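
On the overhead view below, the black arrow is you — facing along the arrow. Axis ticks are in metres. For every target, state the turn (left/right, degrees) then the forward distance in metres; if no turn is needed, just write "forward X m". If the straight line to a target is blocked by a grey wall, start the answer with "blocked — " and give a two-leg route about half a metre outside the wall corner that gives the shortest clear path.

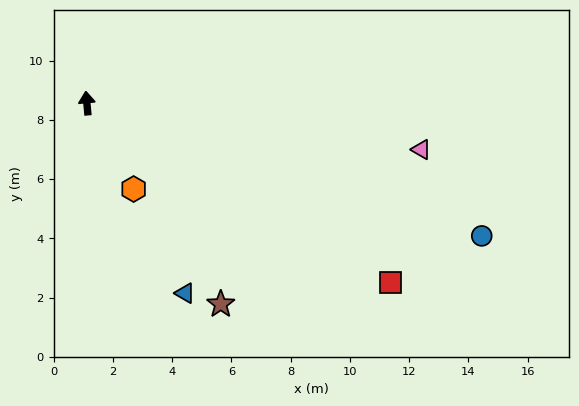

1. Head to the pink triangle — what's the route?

turn right 103°, forward 11.4 m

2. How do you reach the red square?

turn right 126°, forward 11.9 m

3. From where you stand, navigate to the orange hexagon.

turn right 157°, forward 3.3 m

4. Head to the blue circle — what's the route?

turn right 114°, forward 14.1 m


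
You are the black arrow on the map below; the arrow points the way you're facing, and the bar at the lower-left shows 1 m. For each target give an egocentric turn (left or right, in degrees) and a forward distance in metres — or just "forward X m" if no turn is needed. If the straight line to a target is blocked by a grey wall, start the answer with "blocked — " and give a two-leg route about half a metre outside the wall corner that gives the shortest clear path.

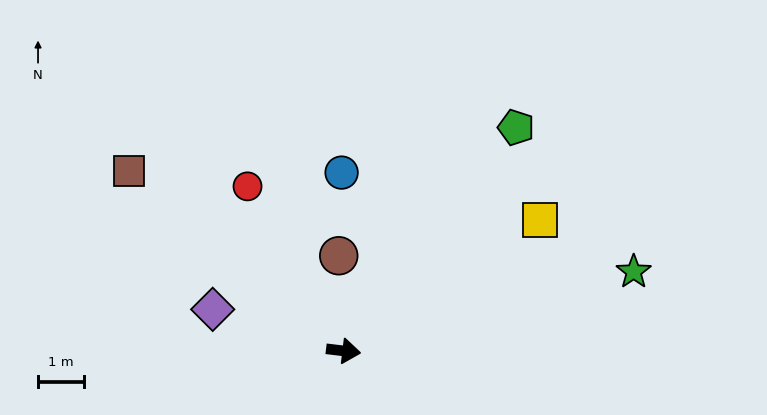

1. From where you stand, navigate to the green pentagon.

turn left 59°, forward 6.2 m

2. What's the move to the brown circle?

turn left 100°, forward 2.1 m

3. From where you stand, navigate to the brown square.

turn left 147°, forward 6.1 m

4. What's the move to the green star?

turn left 22°, forward 6.6 m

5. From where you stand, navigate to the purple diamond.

turn left 169°, forward 3.0 m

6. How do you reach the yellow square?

turn left 40°, forward 5.2 m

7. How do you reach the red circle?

turn left 127°, forward 4.2 m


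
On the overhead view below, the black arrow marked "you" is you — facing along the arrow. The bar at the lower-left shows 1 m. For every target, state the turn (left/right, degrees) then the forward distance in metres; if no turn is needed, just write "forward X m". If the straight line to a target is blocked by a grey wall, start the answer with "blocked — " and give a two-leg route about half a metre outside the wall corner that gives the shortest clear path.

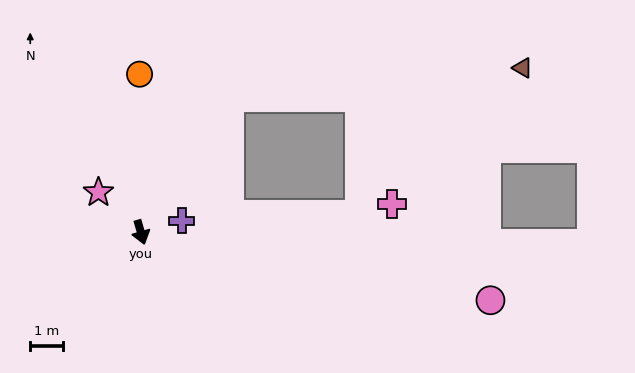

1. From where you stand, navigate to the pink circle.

turn left 63°, forward 10.8 m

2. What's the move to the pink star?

turn right 149°, forward 1.8 m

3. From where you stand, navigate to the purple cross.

turn left 90°, forward 1.3 m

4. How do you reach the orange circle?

turn left 164°, forward 4.8 m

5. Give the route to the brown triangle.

blocked — turn left 130°, forward 4.9 m, then turn right 50°, forward 8.9 m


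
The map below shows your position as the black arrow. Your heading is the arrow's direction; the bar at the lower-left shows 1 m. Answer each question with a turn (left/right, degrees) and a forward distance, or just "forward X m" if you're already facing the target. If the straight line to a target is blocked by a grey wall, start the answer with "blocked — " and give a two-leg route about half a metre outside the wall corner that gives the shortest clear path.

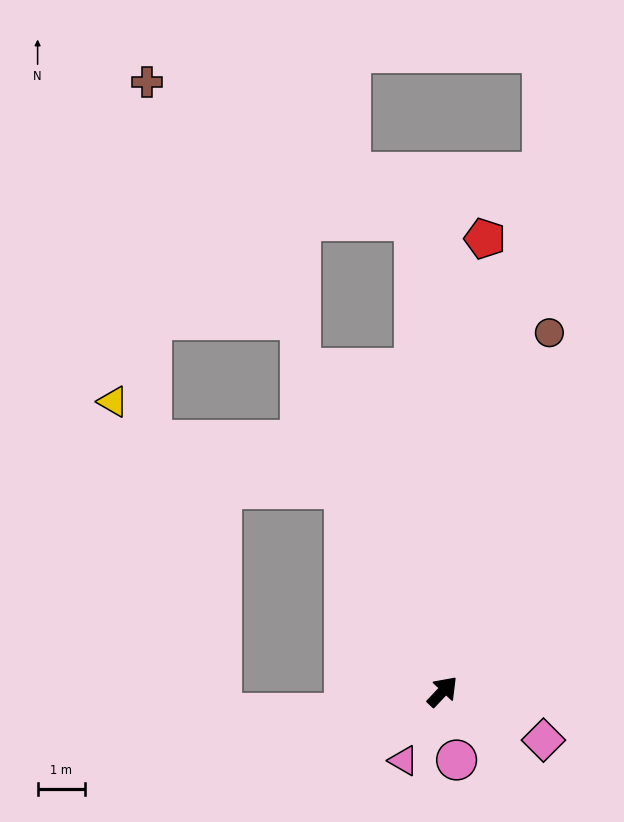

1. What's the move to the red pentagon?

turn left 38°, forward 9.6 m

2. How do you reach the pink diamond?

turn right 72°, forward 2.4 m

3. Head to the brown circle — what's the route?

turn left 27°, forward 7.9 m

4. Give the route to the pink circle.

turn right 125°, forward 1.5 m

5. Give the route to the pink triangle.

turn right 166°, forward 1.7 m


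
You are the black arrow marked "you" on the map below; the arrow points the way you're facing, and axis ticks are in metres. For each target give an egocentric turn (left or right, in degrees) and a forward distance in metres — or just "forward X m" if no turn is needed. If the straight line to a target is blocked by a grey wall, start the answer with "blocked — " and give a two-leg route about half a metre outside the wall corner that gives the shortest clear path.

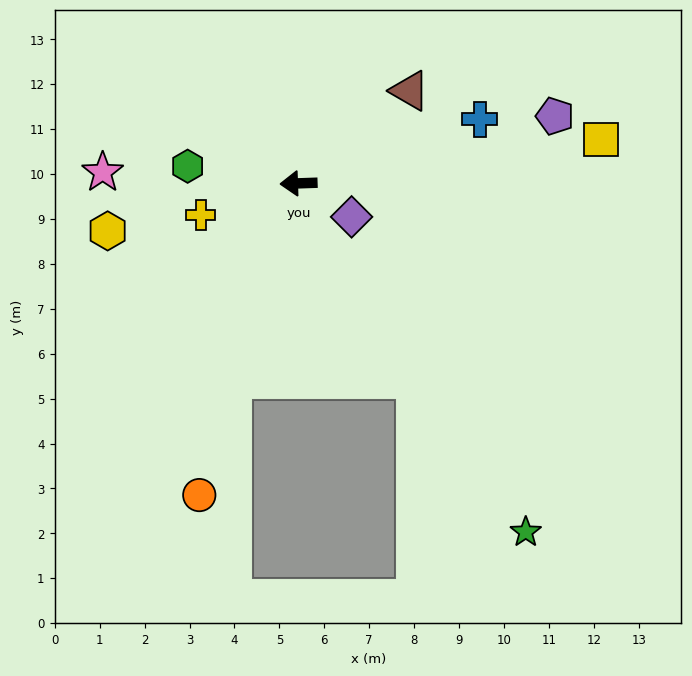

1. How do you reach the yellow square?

turn right 174°, forward 6.8 m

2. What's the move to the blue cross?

turn right 162°, forward 4.3 m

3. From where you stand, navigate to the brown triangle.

turn right 142°, forward 3.2 m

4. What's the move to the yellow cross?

turn left 16°, forward 2.3 m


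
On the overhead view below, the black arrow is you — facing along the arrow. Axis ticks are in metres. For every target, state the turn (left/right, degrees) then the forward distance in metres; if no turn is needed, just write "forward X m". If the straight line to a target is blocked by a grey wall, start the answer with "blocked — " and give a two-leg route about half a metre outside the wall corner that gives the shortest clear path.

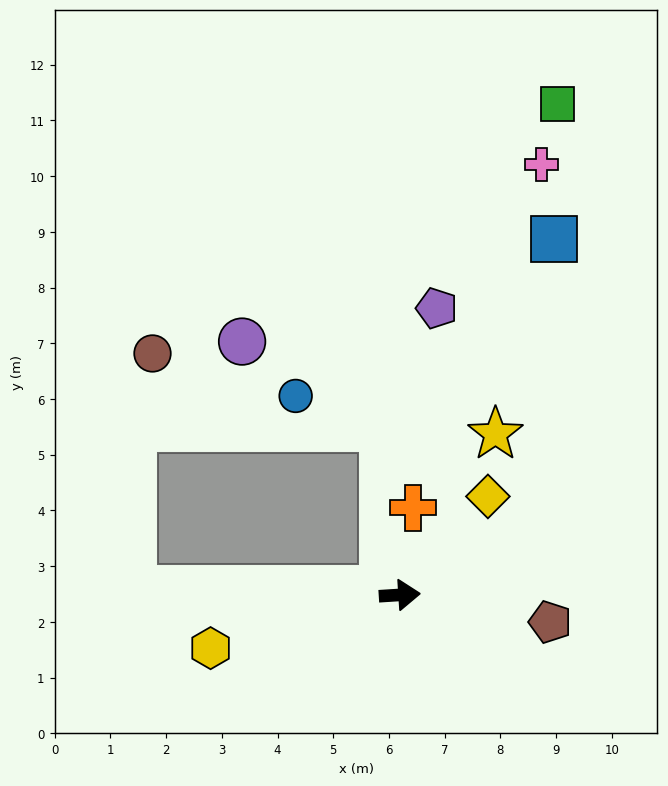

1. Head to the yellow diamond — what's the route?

turn left 45°, forward 2.4 m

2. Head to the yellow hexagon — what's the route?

turn right 168°, forward 3.5 m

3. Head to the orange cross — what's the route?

turn left 78°, forward 1.6 m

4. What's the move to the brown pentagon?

turn right 14°, forward 2.7 m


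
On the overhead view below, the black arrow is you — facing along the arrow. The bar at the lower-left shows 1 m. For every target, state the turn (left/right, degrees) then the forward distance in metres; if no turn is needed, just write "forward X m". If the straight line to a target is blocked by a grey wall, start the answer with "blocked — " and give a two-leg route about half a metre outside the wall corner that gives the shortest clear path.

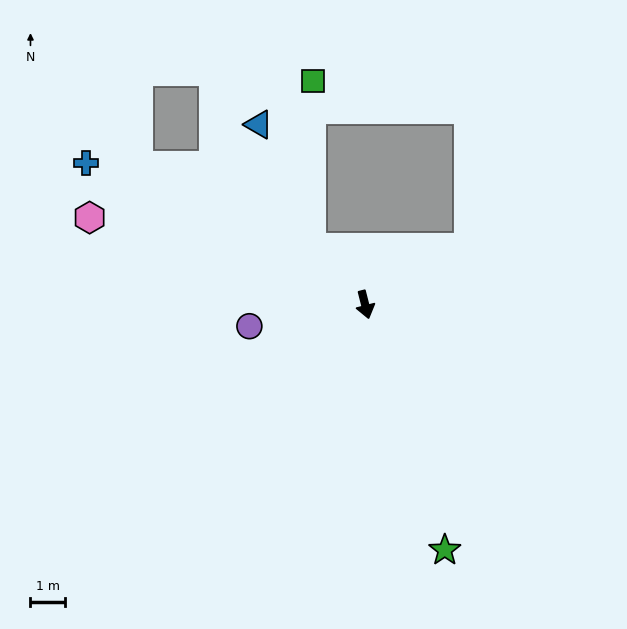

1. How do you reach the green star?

turn left 4°, forward 7.6 m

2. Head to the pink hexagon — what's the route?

turn right 122°, forward 8.5 m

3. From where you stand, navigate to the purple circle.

turn right 94°, forward 3.5 m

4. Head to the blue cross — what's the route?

turn right 131°, forward 9.2 m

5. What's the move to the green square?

blocked — turn right 151°, forward 2.3 m, then turn right 44°, forward 4.9 m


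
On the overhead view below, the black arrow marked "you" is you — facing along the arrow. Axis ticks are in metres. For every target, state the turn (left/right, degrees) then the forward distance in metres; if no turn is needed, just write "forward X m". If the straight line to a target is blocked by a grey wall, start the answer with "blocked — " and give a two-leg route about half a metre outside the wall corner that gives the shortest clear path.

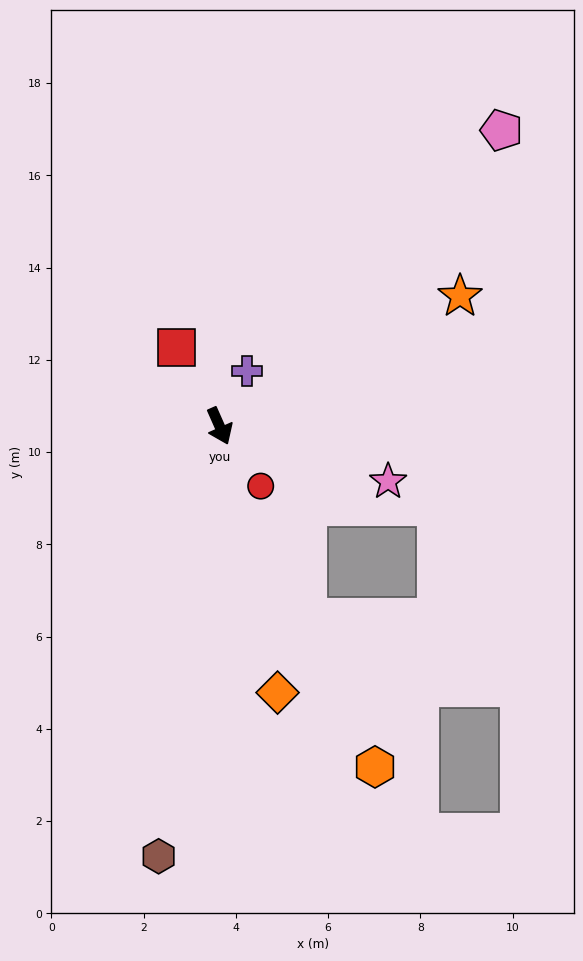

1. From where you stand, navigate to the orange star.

turn left 95°, forward 5.9 m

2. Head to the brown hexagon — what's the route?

turn right 32°, forward 9.4 m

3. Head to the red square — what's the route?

turn right 175°, forward 1.9 m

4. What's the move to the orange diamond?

turn right 12°, forward 5.9 m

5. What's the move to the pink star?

turn left 48°, forward 3.8 m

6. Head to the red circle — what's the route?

turn left 11°, forward 1.6 m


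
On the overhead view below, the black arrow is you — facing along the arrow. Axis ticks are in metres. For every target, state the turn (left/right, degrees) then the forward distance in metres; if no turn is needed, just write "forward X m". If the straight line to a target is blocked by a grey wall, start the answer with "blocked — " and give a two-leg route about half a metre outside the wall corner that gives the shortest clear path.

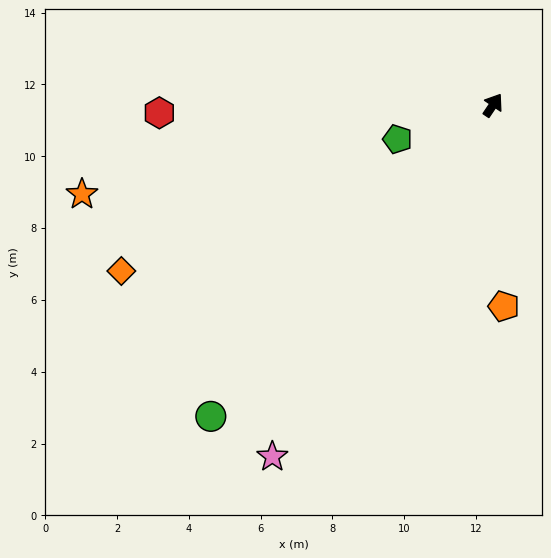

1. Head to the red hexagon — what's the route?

turn left 125°, forward 9.3 m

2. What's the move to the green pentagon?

turn left 144°, forward 2.8 m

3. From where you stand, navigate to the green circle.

turn left 172°, forward 11.7 m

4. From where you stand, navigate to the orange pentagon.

turn right 143°, forward 5.6 m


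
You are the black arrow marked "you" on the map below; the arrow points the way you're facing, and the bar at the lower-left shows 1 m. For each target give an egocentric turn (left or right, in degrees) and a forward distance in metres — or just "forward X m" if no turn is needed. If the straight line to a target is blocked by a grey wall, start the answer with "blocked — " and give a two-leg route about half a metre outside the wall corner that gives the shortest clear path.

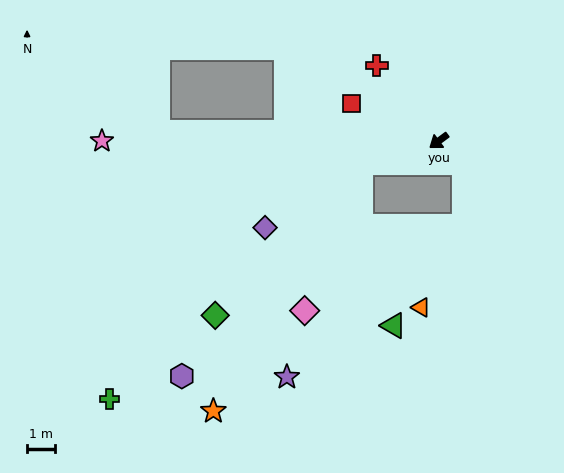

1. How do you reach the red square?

turn right 60°, forward 3.3 m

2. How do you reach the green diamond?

blocked — turn right 21°, forward 2.8 m, then turn left 31°, forward 7.4 m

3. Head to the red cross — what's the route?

turn right 87°, forward 3.4 m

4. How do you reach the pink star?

turn right 37°, forward 11.9 m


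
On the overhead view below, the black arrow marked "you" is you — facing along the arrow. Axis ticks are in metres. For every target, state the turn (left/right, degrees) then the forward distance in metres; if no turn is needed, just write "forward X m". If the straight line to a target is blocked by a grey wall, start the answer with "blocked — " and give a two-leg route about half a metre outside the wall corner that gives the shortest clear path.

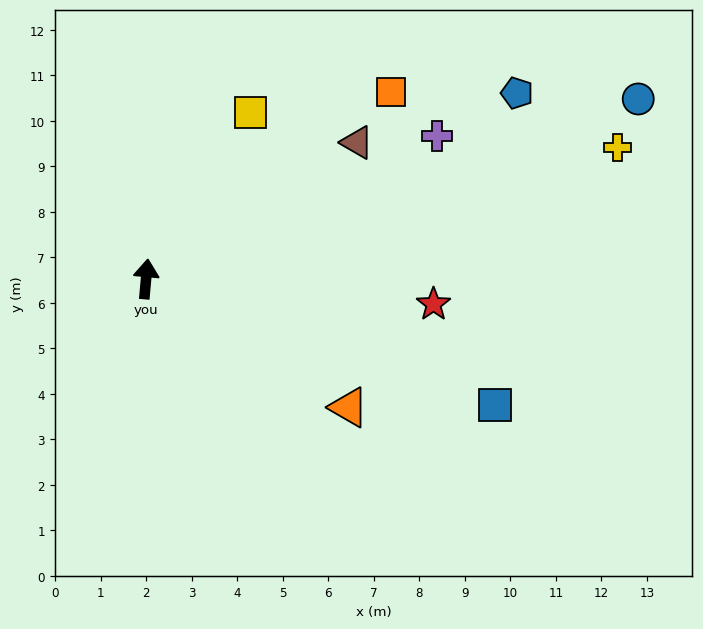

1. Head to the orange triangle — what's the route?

turn right 117°, forward 5.3 m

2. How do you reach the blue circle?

turn right 65°, forward 11.5 m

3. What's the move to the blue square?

turn right 105°, forward 8.2 m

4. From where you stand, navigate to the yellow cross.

turn right 69°, forward 10.8 m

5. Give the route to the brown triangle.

turn right 52°, forward 5.5 m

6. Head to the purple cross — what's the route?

turn right 59°, forward 7.1 m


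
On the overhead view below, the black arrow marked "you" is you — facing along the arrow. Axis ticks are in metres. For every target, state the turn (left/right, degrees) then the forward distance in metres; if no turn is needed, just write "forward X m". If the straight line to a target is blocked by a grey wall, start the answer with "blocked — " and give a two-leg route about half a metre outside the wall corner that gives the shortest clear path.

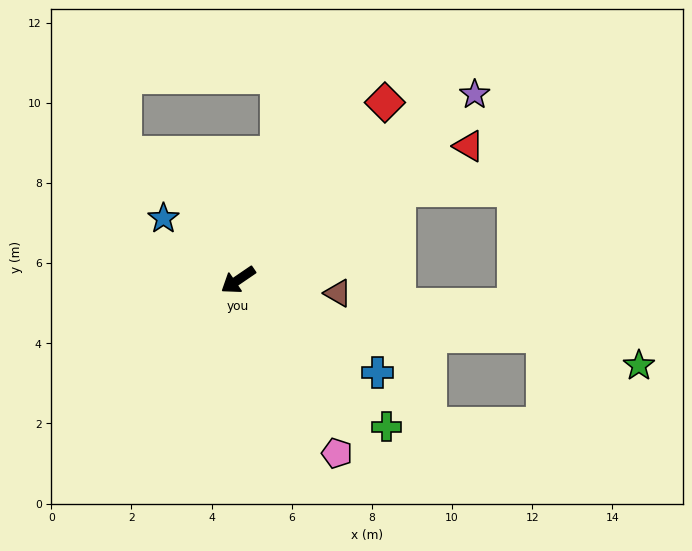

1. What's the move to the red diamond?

turn right 164°, forward 5.7 m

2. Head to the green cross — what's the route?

turn left 101°, forward 5.2 m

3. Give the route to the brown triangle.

turn left 138°, forward 2.5 m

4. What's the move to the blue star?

turn right 74°, forward 2.4 m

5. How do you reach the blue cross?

turn left 112°, forward 4.2 m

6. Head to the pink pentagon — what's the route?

turn left 85°, forward 5.0 m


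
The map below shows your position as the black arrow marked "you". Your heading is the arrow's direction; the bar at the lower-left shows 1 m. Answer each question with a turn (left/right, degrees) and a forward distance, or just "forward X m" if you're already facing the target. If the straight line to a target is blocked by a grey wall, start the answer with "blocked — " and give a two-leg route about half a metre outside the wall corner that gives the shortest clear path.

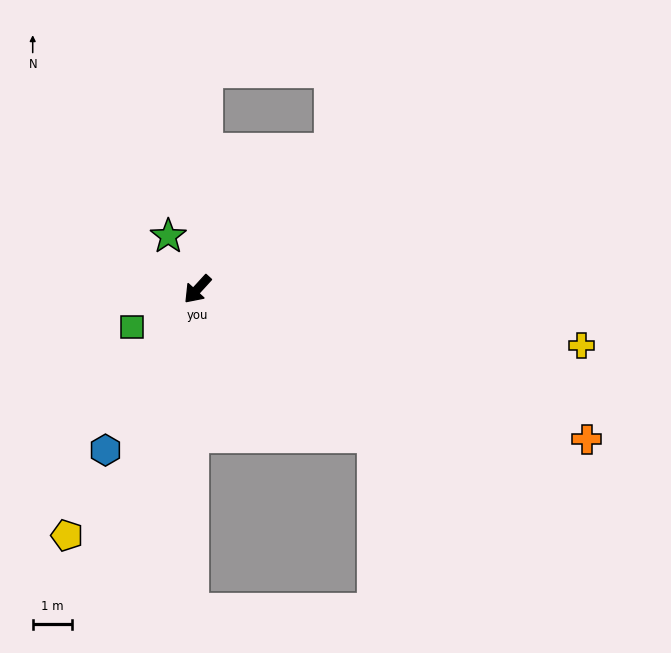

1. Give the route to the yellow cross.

turn left 124°, forward 9.9 m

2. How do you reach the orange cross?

turn left 111°, forward 10.7 m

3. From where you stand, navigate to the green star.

turn right 109°, forward 1.5 m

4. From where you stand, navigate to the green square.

turn right 18°, forward 1.9 m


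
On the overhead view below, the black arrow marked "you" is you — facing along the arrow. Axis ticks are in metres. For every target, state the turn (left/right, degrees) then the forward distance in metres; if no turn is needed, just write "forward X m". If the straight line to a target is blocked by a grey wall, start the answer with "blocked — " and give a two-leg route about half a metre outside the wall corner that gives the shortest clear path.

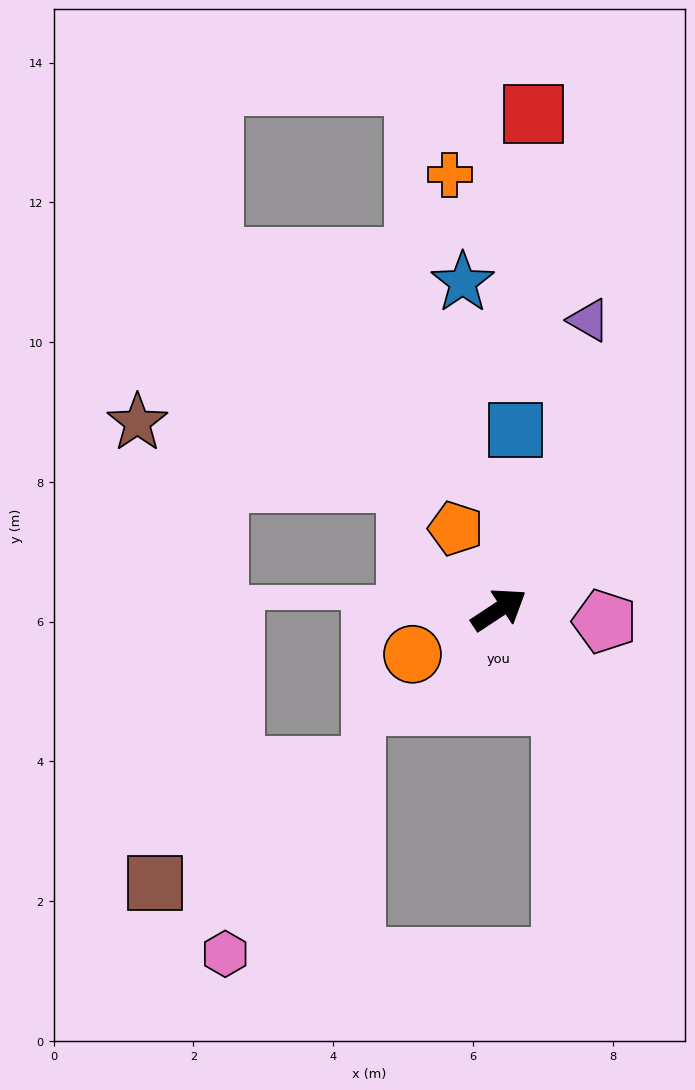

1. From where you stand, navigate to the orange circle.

turn left 174°, forward 1.4 m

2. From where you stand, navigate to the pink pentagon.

turn right 40°, forward 1.5 m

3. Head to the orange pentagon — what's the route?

turn left 85°, forward 1.3 m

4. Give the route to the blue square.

turn left 51°, forward 2.6 m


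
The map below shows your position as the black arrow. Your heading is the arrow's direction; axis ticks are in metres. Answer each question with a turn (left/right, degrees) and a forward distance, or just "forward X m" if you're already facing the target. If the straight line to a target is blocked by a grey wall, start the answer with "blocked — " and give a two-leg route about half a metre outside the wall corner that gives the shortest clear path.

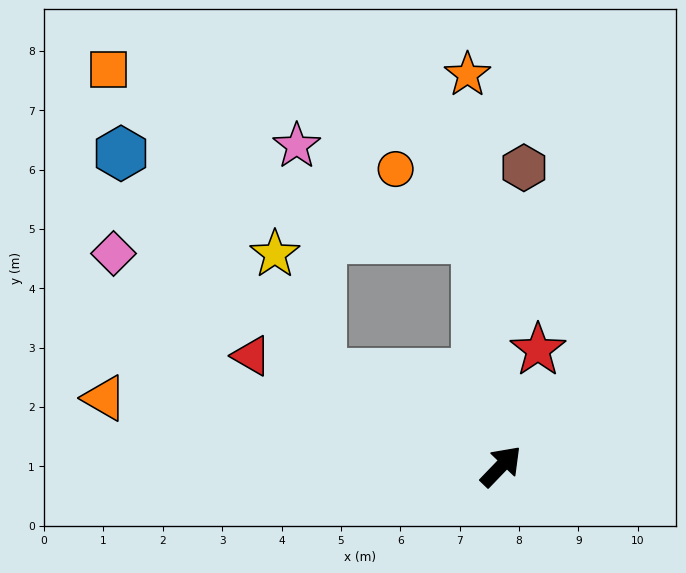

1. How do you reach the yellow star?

blocked — turn left 107°, forward 3.4 m, then turn right 42°, forward 2.2 m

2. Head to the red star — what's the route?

turn left 26°, forward 2.1 m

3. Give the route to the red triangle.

turn left 110°, forward 4.6 m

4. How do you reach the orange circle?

blocked — turn left 50°, forward 3.9 m, then turn left 43°, forward 1.8 m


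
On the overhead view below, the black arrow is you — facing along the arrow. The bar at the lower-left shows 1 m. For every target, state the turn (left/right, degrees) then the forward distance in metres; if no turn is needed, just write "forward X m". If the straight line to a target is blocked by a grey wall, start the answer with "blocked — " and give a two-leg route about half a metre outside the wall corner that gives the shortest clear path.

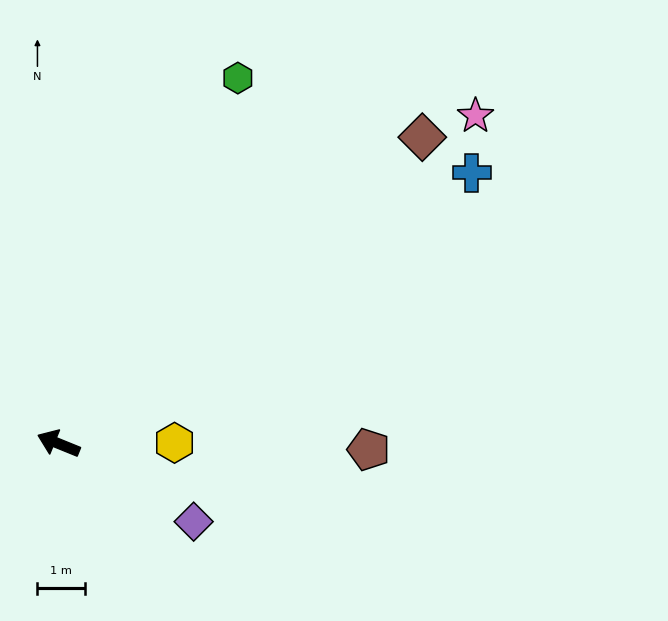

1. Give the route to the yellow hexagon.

turn right 158°, forward 2.5 m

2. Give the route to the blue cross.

turn right 125°, forward 10.4 m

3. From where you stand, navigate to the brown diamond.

turn right 118°, forward 10.1 m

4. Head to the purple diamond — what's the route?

turn left 172°, forward 3.3 m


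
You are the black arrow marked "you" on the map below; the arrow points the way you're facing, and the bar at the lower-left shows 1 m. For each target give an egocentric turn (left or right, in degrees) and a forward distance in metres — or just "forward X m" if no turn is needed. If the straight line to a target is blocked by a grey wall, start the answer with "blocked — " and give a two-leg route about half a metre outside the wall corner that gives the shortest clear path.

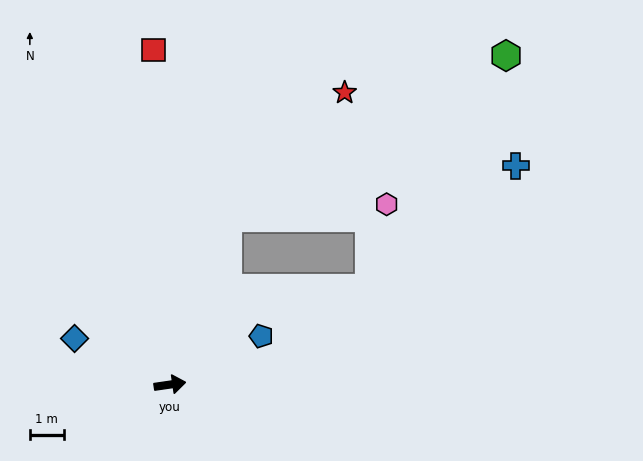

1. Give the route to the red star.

blocked — turn left 63°, forward 5.2 m, then turn right 24°, forward 5.0 m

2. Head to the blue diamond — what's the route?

turn left 146°, forward 3.1 m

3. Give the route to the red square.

turn left 84°, forward 9.9 m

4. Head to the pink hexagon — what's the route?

blocked — turn left 63°, forward 5.2 m, then turn right 66°, forward 4.7 m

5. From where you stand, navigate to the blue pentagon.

turn left 20°, forward 3.0 m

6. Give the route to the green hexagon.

blocked — turn left 63°, forward 5.2 m, then turn right 41°, forward 9.5 m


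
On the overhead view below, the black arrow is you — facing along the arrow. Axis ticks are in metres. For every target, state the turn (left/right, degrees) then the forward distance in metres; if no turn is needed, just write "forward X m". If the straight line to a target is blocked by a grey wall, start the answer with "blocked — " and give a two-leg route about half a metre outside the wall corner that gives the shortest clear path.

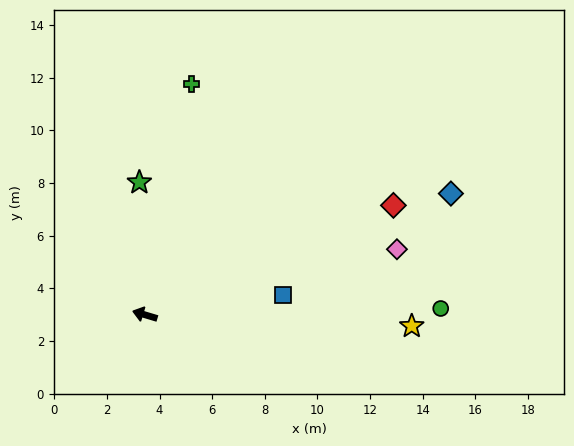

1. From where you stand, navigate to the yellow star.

turn right 166°, forward 10.1 m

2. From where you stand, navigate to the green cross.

turn right 85°, forward 8.9 m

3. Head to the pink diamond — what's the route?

turn right 149°, forward 9.9 m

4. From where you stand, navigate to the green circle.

turn right 162°, forward 11.2 m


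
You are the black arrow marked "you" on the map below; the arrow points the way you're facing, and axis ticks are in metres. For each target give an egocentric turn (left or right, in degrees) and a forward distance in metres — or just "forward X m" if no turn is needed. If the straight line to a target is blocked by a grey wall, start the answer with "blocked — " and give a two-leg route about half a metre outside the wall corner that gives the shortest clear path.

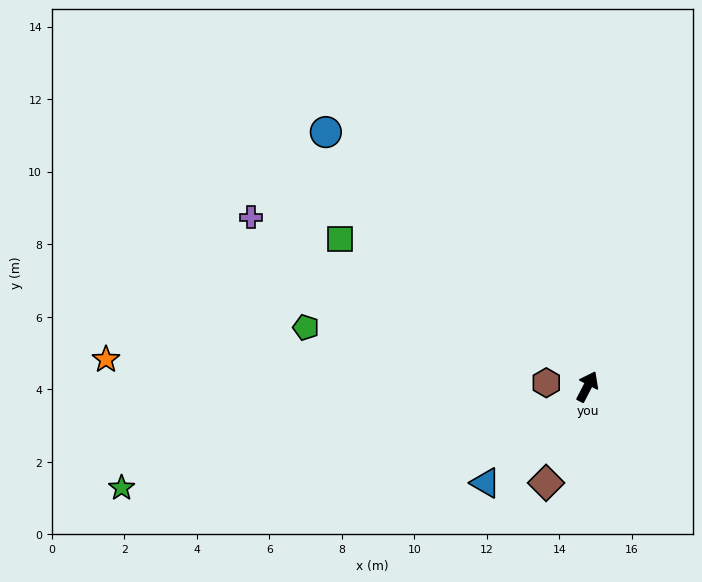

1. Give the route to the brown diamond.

turn right 176°, forward 2.9 m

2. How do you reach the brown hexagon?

turn left 112°, forward 1.1 m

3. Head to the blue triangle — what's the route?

turn left 161°, forward 3.9 m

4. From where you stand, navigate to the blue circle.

turn left 73°, forward 10.1 m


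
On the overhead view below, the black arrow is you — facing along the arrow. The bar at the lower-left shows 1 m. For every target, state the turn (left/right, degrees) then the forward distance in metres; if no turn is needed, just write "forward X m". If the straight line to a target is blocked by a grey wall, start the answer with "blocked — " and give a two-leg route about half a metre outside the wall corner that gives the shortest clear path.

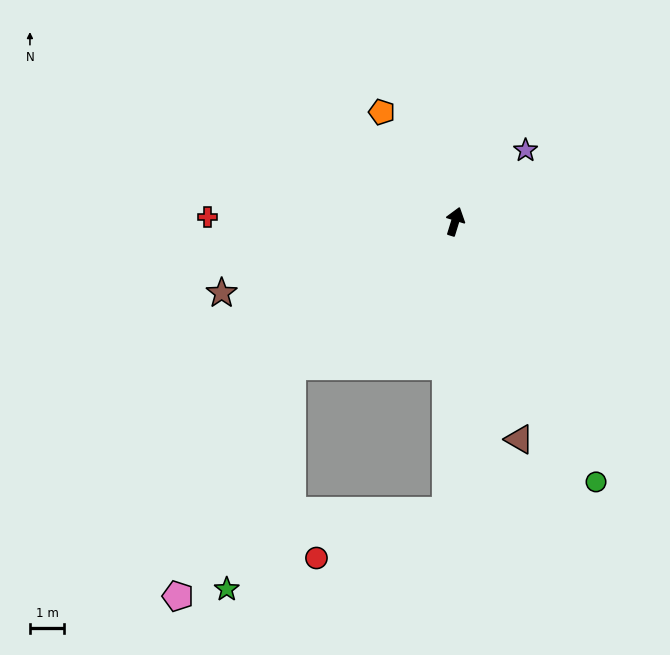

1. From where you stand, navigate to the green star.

blocked — turn left 148°, forward 6.4 m, then turn left 33°, forward 6.8 m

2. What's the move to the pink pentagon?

blocked — turn left 148°, forward 6.4 m, then turn left 23°, forward 7.5 m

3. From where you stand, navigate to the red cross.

turn left 106°, forward 7.3 m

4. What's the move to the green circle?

turn right 134°, forward 8.7 m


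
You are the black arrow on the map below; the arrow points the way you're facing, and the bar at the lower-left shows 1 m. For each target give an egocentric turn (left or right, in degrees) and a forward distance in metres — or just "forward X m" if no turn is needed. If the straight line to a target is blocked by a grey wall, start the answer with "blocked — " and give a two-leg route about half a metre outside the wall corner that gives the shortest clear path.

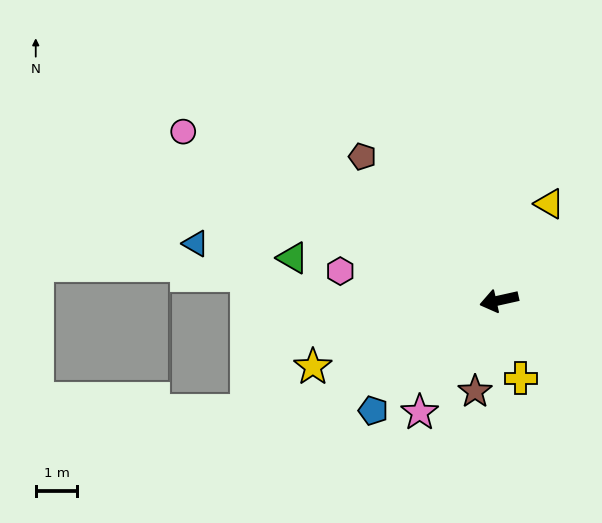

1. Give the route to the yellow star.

turn left 7°, forward 4.7 m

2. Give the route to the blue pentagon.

turn left 29°, forward 4.0 m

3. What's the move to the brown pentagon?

turn right 59°, forward 4.8 m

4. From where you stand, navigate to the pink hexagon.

turn right 23°, forward 3.9 m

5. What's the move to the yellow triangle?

turn right 130°, forward 2.6 m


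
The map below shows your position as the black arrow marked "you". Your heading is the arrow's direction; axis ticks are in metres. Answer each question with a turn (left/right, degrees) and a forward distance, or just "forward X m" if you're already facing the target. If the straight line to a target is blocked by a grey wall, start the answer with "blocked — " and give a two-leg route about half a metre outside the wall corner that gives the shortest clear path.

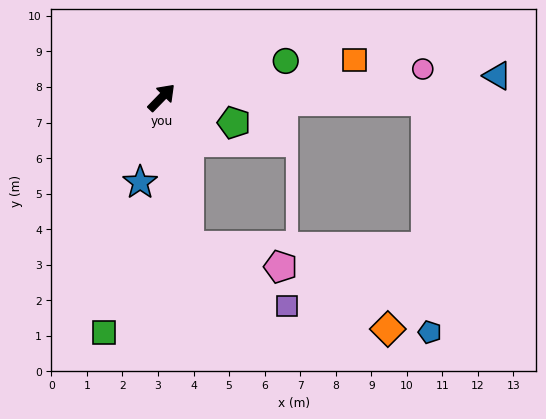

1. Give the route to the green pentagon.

turn right 65°, forward 2.2 m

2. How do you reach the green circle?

turn right 29°, forward 3.6 m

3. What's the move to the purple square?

blocked — turn right 126°, forward 4.2 m, then turn left 49°, forward 3.3 m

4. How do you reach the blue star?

turn right 150°, forward 2.5 m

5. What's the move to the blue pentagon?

blocked — turn right 46°, forward 7.4 m, then turn right 89°, forward 6.5 m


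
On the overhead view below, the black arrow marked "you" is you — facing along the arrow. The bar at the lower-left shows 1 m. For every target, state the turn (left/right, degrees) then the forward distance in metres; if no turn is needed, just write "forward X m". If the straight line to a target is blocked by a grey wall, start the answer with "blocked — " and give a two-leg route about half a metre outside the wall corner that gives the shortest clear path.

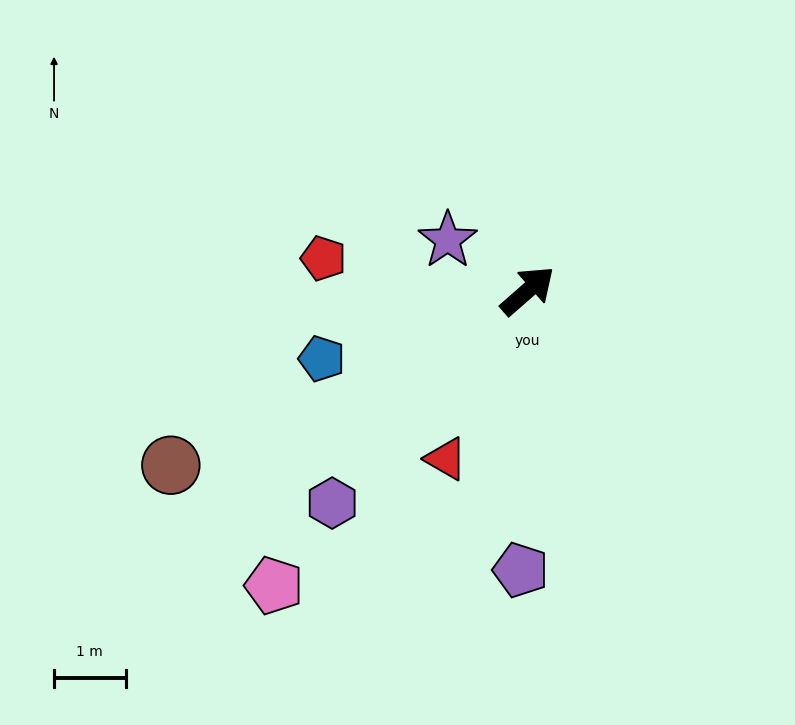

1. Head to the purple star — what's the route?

turn left 106°, forward 1.3 m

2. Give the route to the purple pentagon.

turn right 133°, forward 3.9 m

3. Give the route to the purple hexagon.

turn right 174°, forward 4.0 m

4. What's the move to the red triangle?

turn right 157°, forward 2.6 m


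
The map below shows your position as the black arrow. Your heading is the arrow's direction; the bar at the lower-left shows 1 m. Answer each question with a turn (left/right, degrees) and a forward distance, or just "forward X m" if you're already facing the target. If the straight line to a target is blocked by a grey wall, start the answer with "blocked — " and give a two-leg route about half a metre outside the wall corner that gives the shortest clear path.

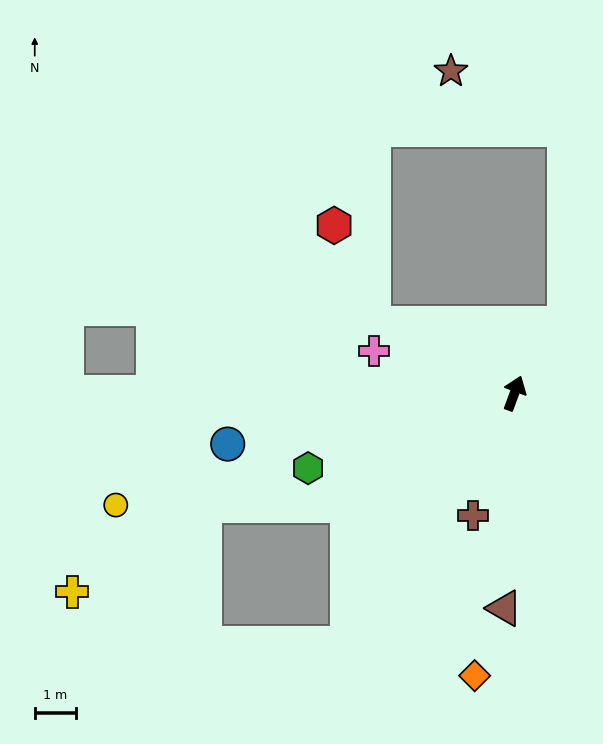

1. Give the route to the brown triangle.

turn right 162°, forward 5.2 m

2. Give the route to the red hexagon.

blocked — turn left 84°, forward 3.8 m, then turn right 42°, forward 2.6 m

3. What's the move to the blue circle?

turn left 120°, forward 7.1 m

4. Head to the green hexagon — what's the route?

turn left 130°, forward 5.3 m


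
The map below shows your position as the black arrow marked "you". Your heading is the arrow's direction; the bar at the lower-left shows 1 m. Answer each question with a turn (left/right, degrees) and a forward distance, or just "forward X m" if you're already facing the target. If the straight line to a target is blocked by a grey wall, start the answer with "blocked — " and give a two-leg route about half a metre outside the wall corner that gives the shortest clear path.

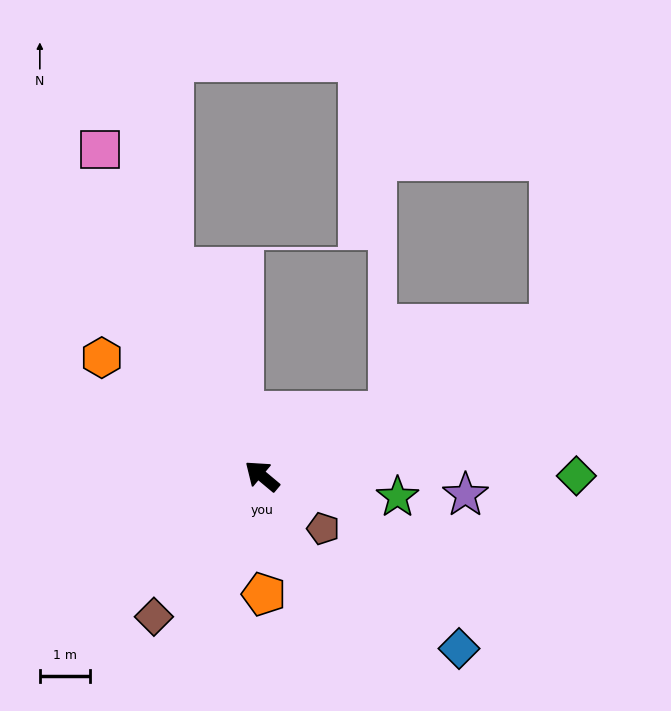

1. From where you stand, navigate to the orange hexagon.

turn left 3°, forward 4.0 m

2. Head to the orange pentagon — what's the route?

turn left 131°, forward 2.4 m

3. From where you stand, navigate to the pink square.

turn right 24°, forward 7.3 m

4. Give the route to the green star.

turn right 149°, forward 2.8 m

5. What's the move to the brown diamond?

turn left 92°, forward 3.6 m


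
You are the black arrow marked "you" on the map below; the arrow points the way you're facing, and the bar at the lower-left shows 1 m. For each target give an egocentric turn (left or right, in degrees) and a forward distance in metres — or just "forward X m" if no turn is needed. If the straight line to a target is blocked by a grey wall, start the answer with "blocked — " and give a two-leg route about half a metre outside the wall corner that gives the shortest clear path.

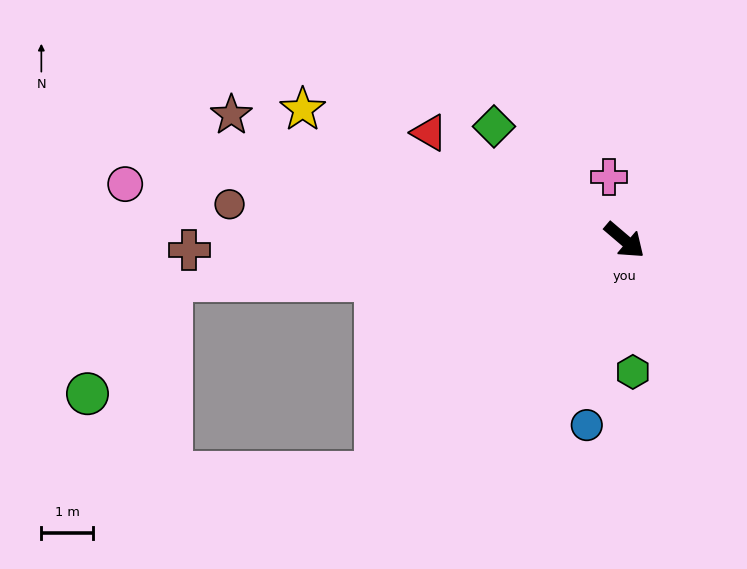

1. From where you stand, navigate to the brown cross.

turn right 138°, forward 8.4 m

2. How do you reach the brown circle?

turn right 145°, forward 7.7 m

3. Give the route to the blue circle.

turn right 61°, forward 3.6 m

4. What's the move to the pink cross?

turn left 144°, forward 1.3 m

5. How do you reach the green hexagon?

turn right 46°, forward 2.5 m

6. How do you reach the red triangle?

turn right 168°, forward 4.3 m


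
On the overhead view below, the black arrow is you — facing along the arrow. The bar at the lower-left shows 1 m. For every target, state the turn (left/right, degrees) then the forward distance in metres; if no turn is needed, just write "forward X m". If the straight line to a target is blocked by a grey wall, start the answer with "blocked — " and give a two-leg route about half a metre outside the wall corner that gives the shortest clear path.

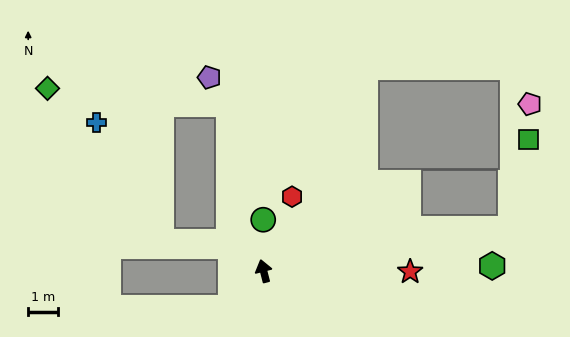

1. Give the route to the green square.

blocked — turn right 95°, forward 8.3 m, then turn left 69°, forward 3.0 m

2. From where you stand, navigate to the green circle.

turn right 14°, forward 1.7 m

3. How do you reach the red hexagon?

turn right 35°, forward 2.6 m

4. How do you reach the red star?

turn right 105°, forward 4.9 m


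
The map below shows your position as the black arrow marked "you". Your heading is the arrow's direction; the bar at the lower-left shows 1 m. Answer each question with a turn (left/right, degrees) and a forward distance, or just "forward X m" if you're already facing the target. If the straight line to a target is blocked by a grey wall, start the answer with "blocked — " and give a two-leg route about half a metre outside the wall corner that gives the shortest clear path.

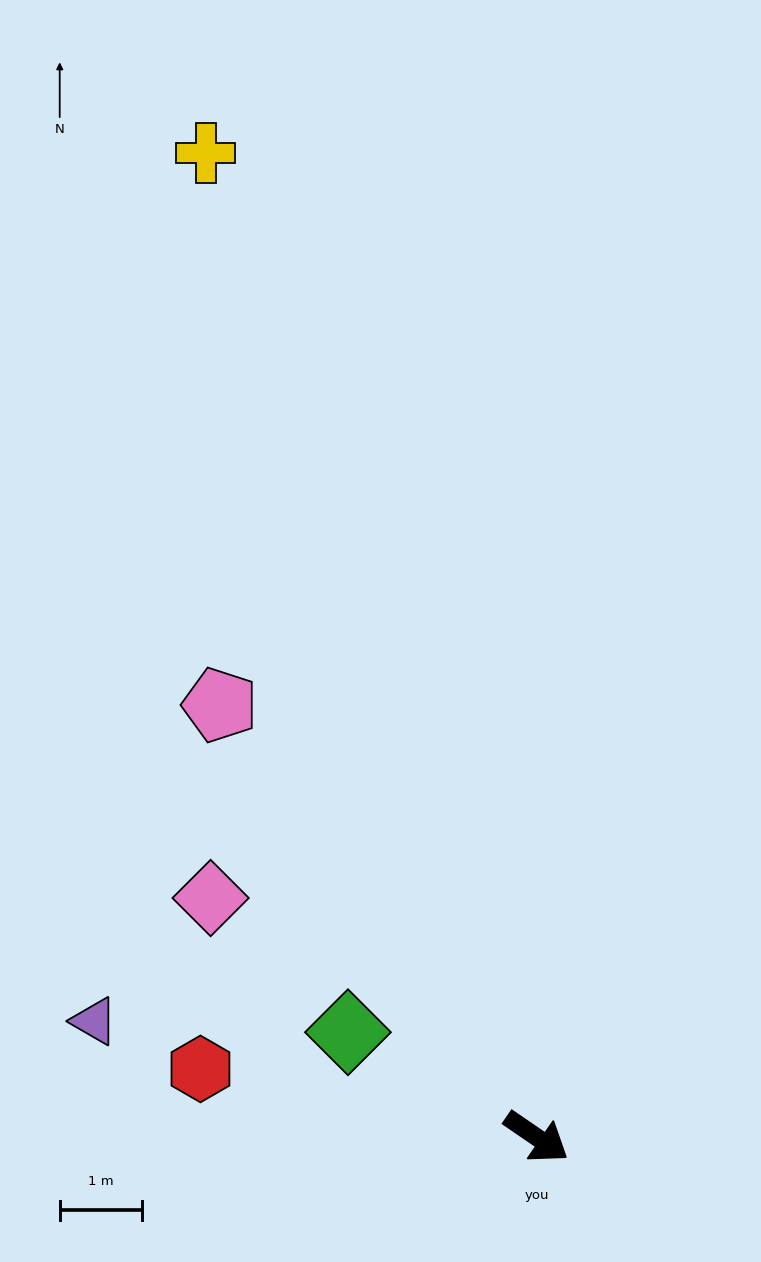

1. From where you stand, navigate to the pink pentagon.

turn left 161°, forward 6.5 m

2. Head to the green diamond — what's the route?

turn right 175°, forward 2.6 m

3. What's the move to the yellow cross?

turn left 143°, forward 12.7 m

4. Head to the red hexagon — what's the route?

turn right 157°, forward 4.2 m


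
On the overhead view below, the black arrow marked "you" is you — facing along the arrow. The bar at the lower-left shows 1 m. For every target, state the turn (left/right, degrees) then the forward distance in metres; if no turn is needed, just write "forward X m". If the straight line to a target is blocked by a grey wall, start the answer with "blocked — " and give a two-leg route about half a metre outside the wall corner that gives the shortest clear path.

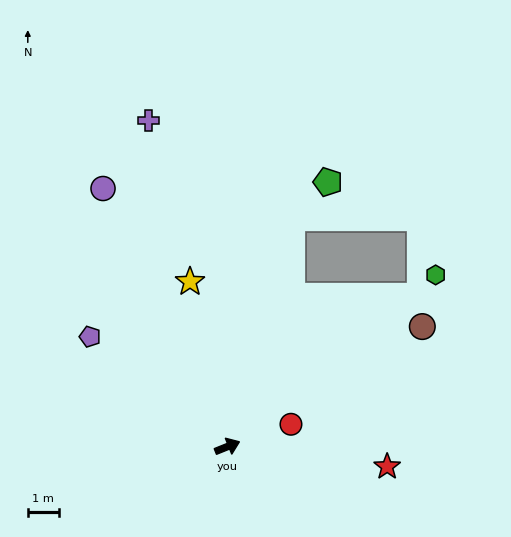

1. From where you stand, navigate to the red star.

turn right 29°, forward 5.2 m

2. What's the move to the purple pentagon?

turn left 119°, forward 5.7 m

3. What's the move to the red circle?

turn right 3°, forward 2.2 m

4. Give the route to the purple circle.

turn left 94°, forward 9.2 m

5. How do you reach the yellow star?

turn left 81°, forward 5.4 m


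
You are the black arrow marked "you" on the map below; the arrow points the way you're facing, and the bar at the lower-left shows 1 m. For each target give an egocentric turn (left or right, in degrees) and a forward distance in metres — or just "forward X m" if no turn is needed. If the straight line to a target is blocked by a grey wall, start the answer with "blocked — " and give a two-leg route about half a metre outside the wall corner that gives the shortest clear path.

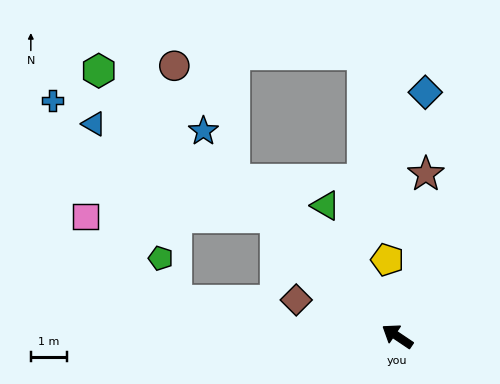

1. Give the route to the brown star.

turn right 66°, forward 4.5 m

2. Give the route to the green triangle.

turn right 27°, forward 4.1 m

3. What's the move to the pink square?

blocked — turn right 10°, forward 4.7 m, then turn left 44°, forward 5.2 m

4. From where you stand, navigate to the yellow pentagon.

turn right 49°, forward 2.1 m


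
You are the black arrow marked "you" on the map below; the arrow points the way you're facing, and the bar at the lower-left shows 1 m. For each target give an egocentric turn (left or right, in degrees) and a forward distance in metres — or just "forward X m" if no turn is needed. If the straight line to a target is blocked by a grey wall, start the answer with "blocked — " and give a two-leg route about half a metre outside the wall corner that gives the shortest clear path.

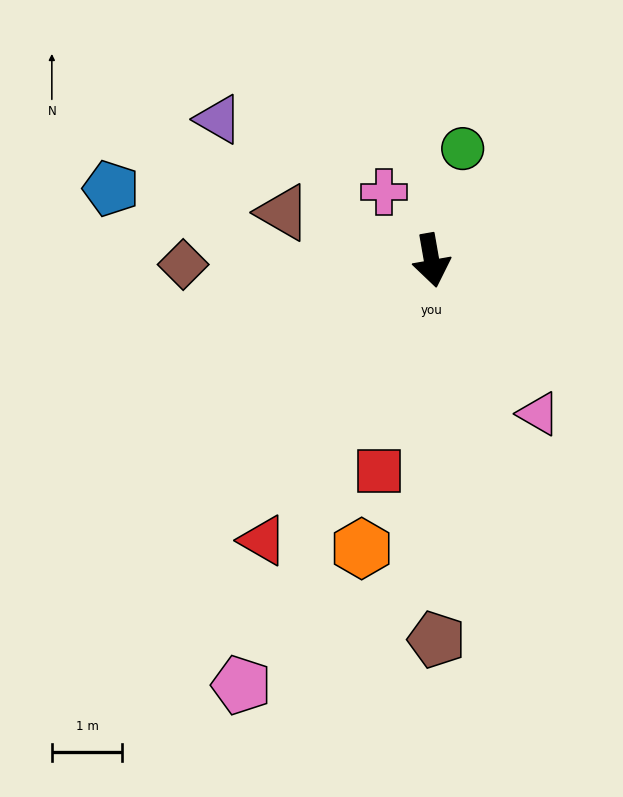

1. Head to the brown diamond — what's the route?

turn right 99°, forward 3.5 m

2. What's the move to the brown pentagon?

turn right 9°, forward 5.4 m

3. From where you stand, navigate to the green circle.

turn left 155°, forward 1.6 m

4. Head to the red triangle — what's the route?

turn right 41°, forward 4.6 m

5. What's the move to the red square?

turn right 24°, forward 3.1 m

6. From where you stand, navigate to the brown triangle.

turn right 118°, forward 2.2 m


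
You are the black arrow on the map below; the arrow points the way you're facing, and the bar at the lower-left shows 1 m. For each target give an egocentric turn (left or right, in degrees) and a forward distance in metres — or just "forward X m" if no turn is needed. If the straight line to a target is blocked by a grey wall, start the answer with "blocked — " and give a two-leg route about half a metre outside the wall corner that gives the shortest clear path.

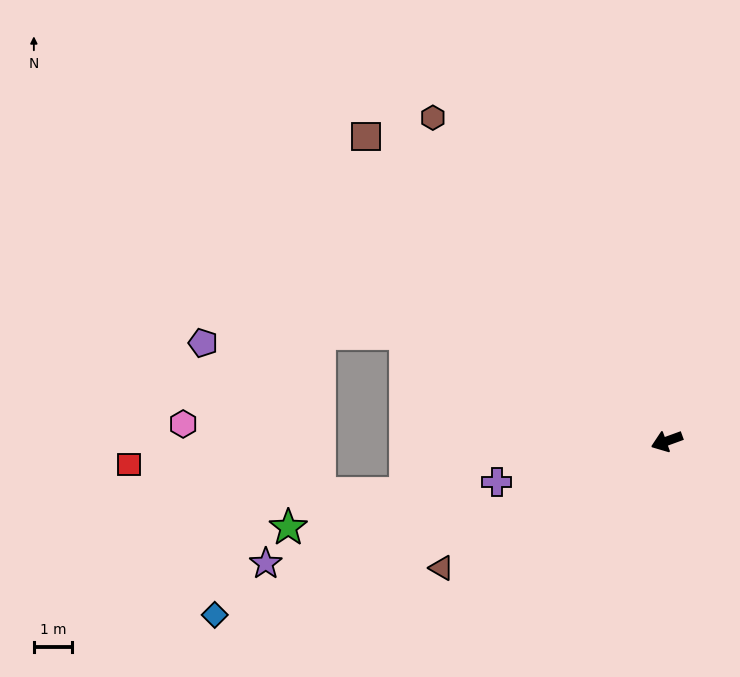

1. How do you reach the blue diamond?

forward 12.7 m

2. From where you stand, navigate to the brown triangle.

turn left 9°, forward 6.8 m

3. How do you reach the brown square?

turn right 65°, forward 11.3 m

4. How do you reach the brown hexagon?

turn right 74°, forward 10.5 m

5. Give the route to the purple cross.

turn right 6°, forward 4.6 m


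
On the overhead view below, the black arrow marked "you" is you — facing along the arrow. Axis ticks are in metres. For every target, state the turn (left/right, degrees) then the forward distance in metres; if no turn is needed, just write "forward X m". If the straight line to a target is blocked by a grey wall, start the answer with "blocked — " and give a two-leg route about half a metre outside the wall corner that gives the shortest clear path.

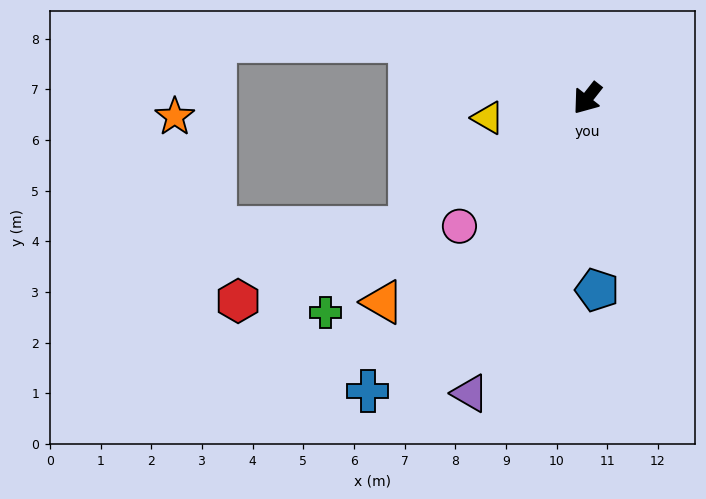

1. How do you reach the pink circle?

turn right 7°, forward 3.6 m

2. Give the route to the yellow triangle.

turn right 41°, forward 2.0 m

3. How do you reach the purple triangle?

turn left 17°, forward 6.3 m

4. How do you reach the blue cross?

forward 7.2 m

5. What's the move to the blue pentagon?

turn left 41°, forward 3.8 m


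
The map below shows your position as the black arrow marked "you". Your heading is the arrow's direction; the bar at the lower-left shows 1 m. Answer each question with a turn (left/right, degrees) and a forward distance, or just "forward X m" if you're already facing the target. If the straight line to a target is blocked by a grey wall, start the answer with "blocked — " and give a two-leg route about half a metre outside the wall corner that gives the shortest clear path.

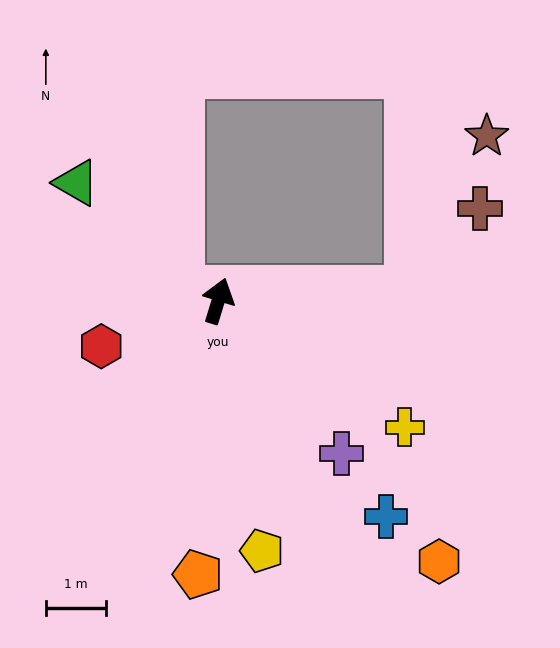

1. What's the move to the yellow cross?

turn right 107°, forward 3.8 m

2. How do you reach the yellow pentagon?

turn right 153°, forward 4.2 m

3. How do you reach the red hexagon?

turn left 128°, forward 2.1 m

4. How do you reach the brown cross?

blocked — turn right 70°, forward 3.2 m, then turn left 47°, forward 1.8 m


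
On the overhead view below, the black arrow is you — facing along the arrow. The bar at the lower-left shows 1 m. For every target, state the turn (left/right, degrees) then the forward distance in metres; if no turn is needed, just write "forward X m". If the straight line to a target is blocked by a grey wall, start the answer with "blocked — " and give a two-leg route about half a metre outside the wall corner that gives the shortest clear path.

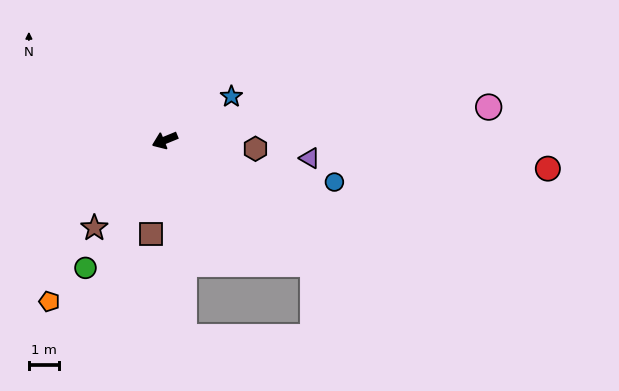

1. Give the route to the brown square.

turn left 59°, forward 3.1 m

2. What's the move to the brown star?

turn left 29°, forward 3.7 m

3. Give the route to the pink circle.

turn left 164°, forward 10.7 m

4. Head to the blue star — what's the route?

turn right 169°, forward 2.6 m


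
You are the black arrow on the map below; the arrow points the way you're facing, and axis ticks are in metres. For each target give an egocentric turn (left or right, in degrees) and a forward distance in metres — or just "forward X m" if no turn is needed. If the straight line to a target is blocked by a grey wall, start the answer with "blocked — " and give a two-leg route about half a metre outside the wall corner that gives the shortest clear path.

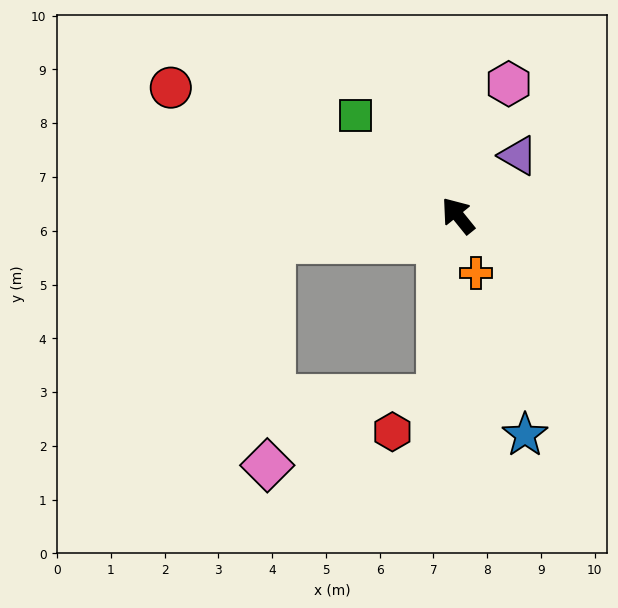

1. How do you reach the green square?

turn left 7°, forward 2.7 m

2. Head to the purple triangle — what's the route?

turn right 84°, forward 1.6 m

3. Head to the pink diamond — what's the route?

blocked — turn left 59°, forward 3.5 m, then turn left 81°, forward 4.2 m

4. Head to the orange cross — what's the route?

turn left 159°, forward 1.1 m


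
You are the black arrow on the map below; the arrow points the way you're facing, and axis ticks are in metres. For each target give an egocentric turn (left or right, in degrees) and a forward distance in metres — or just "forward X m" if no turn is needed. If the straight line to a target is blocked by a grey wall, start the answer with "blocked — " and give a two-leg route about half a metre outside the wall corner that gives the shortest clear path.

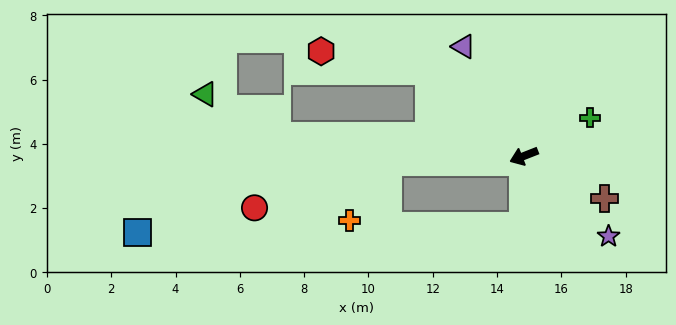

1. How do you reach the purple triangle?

turn right 83°, forward 3.9 m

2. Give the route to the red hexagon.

blocked — turn right 63°, forward 4.0 m, then turn left 31°, forward 3.4 m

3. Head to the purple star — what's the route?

turn left 115°, forward 3.6 m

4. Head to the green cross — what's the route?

turn right 171°, forward 2.4 m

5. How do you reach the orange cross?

blocked — turn right 19°, forward 4.2 m, then turn left 54°, forward 2.2 m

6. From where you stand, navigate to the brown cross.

turn left 131°, forward 2.8 m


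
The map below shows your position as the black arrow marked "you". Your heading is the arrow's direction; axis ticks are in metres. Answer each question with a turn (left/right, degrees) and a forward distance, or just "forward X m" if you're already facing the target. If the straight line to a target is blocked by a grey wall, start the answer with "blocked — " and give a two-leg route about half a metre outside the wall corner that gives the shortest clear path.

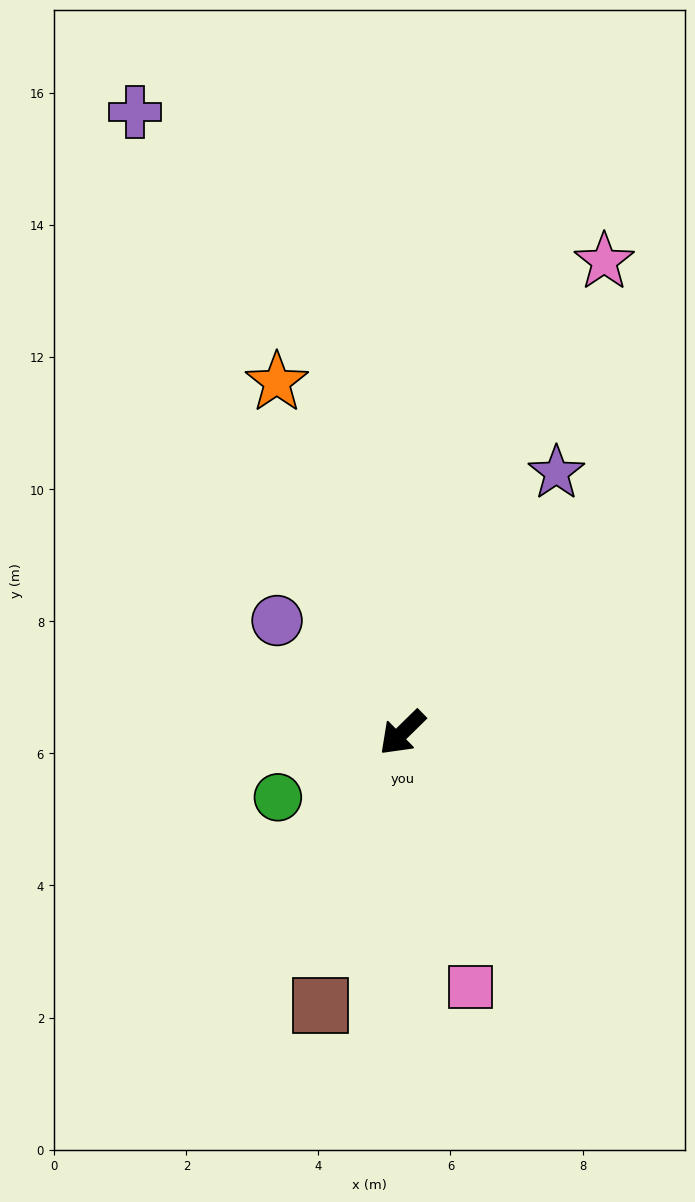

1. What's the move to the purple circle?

turn right 86°, forward 2.5 m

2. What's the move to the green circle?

turn right 17°, forward 2.1 m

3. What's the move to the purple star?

turn right 165°, forward 4.6 m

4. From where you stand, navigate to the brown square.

turn left 29°, forward 4.3 m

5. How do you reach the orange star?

turn right 115°, forward 5.6 m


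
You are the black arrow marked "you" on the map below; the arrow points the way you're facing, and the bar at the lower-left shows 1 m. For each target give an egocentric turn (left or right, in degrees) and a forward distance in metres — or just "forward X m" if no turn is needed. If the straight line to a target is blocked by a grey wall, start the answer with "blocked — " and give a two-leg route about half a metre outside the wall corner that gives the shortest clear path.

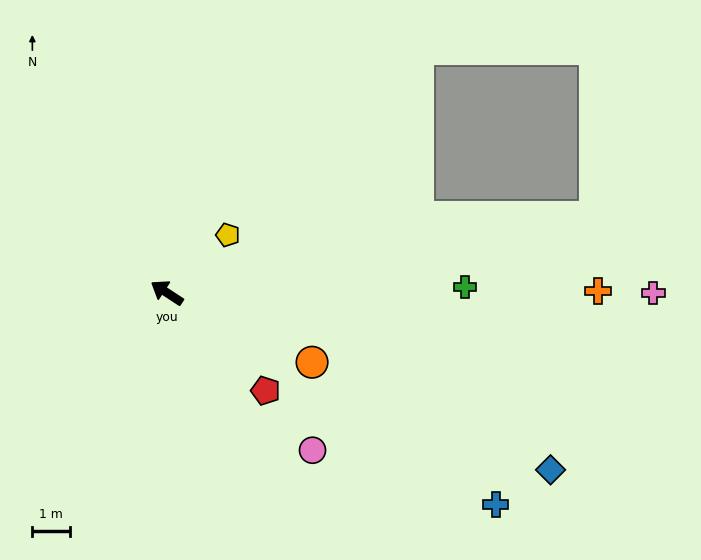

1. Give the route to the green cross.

turn right 146°, forward 8.0 m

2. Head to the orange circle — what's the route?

turn right 172°, forward 4.3 m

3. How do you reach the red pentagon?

turn left 168°, forward 3.7 m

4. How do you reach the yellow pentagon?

turn right 103°, forward 2.2 m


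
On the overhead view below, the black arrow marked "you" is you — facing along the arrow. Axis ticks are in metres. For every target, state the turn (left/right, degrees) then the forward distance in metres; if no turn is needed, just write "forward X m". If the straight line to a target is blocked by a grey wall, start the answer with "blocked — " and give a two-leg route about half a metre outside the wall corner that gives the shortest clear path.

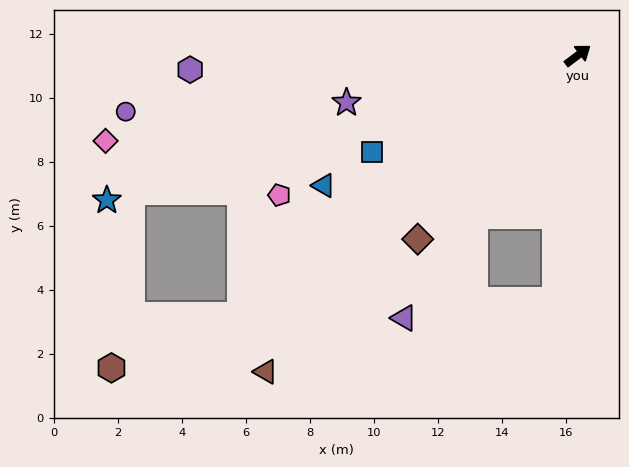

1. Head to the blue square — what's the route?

turn left 168°, forward 7.1 m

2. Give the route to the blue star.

turn left 160°, forward 15.4 m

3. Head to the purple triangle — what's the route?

turn right 160°, forward 9.8 m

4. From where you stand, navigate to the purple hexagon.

turn left 145°, forward 12.1 m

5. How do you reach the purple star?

turn left 155°, forward 7.4 m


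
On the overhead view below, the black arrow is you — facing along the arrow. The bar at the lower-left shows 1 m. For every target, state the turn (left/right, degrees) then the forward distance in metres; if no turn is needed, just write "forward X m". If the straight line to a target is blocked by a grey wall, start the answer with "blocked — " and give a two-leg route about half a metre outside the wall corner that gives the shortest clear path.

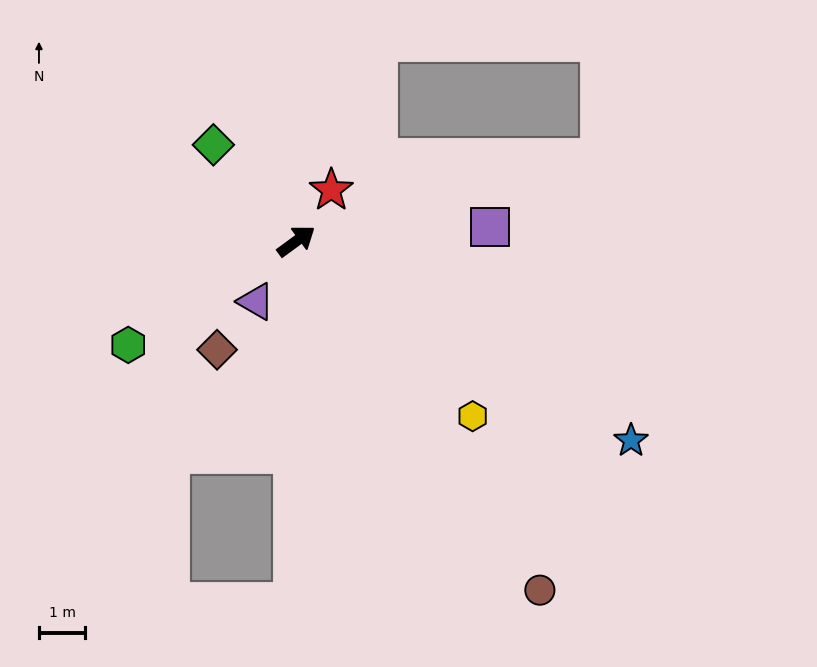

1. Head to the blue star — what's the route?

turn right 67°, forward 8.4 m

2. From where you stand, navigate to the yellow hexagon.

turn right 81°, forward 5.4 m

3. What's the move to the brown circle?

turn right 91°, forward 9.2 m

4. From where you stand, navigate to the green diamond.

turn left 95°, forward 2.7 m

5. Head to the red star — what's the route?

turn left 19°, forward 1.3 m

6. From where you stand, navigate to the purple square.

turn right 32°, forward 4.2 m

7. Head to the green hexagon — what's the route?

turn left 175°, forward 4.3 m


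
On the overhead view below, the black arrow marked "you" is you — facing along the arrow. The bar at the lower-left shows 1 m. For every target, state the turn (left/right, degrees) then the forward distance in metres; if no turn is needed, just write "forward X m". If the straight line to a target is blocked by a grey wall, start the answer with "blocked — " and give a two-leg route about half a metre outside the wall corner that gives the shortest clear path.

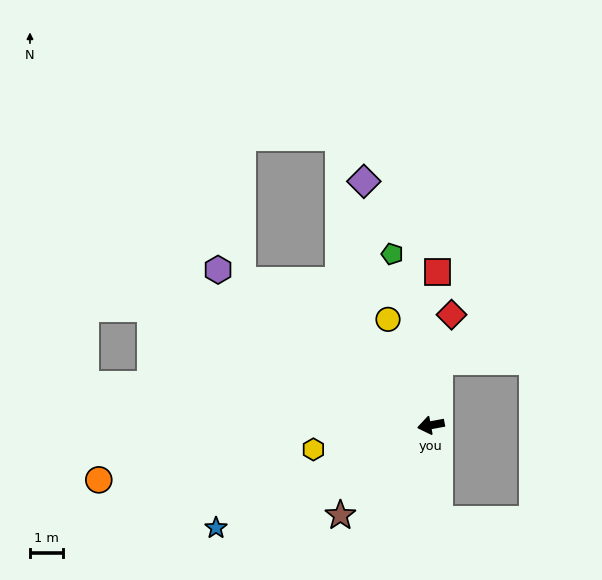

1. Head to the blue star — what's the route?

turn left 15°, forward 7.3 m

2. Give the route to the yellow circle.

turn right 79°, forward 3.5 m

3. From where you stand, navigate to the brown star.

turn left 34°, forward 3.9 m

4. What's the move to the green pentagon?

turn right 88°, forward 5.4 m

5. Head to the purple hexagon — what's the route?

turn right 47°, forward 8.1 m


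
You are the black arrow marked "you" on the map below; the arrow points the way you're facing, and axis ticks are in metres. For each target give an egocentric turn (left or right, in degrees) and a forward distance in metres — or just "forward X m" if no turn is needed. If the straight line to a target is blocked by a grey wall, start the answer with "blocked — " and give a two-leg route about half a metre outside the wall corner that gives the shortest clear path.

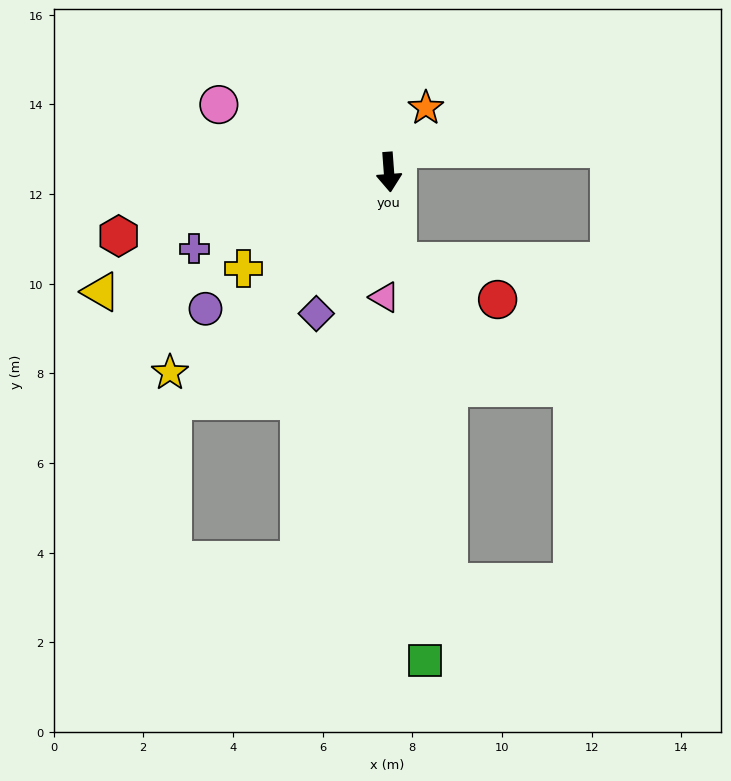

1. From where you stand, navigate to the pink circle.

turn right 116°, forward 4.1 m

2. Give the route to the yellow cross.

turn right 61°, forward 3.9 m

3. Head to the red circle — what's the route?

blocked — forward 2.0 m, then turn left 65°, forward 2.4 m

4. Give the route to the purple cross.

turn right 73°, forward 4.7 m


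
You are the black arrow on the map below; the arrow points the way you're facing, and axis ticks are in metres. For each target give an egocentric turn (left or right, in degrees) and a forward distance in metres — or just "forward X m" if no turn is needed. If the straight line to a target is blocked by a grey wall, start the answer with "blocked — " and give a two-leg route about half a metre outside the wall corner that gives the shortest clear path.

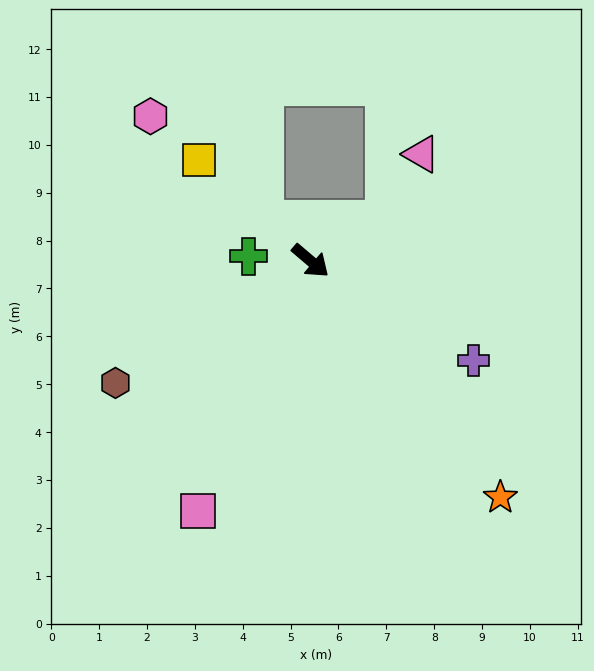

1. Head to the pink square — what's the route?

turn right 74°, forward 5.7 m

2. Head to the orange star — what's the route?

turn right 11°, forward 6.3 m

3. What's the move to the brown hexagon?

turn right 108°, forward 4.8 m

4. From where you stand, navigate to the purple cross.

turn left 9°, forward 4.0 m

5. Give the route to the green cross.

turn right 144°, forward 1.3 m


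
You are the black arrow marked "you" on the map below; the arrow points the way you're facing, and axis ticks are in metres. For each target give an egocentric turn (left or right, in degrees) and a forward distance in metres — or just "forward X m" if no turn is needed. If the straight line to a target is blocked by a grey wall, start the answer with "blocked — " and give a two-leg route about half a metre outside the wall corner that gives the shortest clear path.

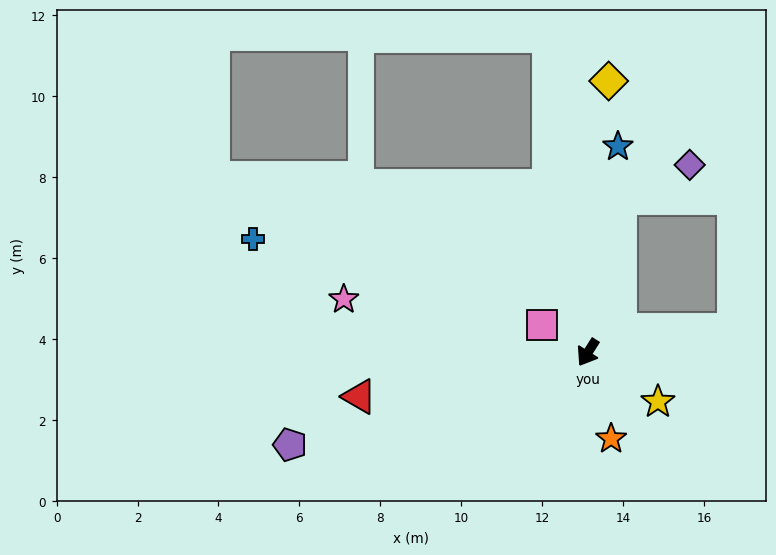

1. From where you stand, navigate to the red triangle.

turn right 47°, forward 5.8 m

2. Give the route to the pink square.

turn right 89°, forward 1.3 m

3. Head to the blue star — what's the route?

turn right 156°, forward 5.1 m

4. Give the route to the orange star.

turn left 47°, forward 2.2 m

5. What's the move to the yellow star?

turn left 87°, forward 2.1 m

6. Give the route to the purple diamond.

blocked — turn right 159°, forward 3.9 m, then turn right 54°, forward 1.9 m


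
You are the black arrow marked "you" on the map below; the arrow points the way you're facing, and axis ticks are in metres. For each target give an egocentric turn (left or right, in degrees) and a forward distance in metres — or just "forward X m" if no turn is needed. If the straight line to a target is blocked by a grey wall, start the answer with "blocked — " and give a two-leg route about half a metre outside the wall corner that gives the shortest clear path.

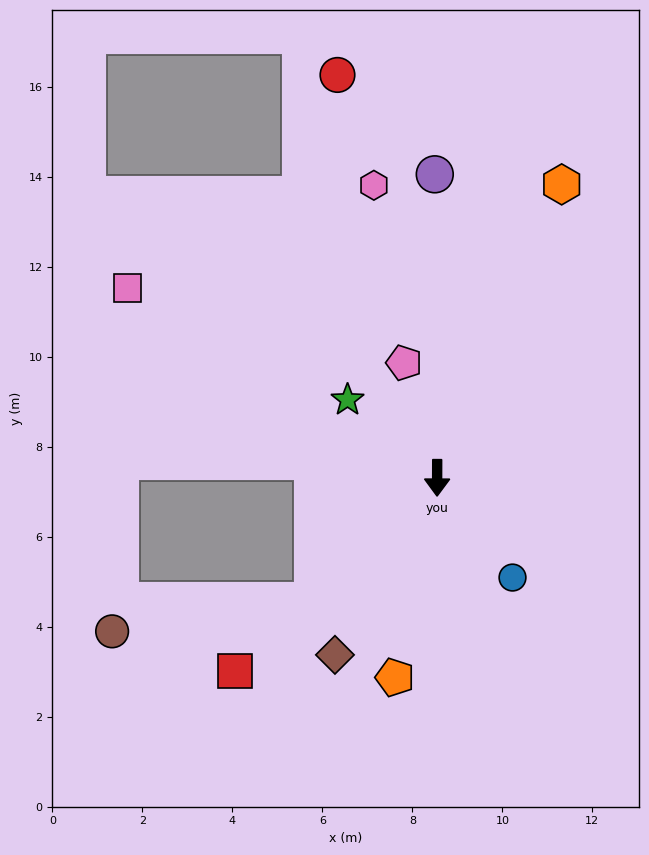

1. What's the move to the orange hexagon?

turn left 157°, forward 7.1 m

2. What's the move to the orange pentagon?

turn right 12°, forward 4.5 m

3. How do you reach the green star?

turn right 131°, forward 2.6 m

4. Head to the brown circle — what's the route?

blocked — turn right 45°, forward 3.9 m, then turn right 36°, forward 4.5 m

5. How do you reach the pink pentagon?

turn right 164°, forward 2.7 m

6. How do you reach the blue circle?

turn left 37°, forward 2.8 m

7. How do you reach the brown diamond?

turn right 30°, forward 4.5 m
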